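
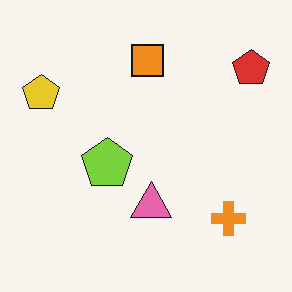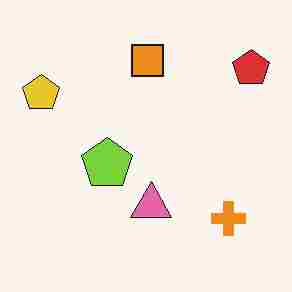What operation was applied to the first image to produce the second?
The second image is the first heavily JPEG-compressed with obvious blocking artifacts.

Blocky 8×8 compression artifacts appear around shape edges and the flat background shows ringing — characteristic JPEG degradation.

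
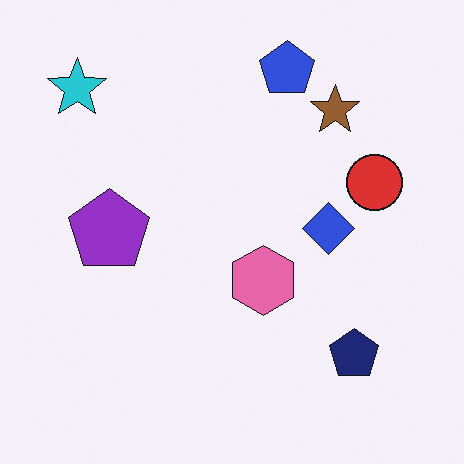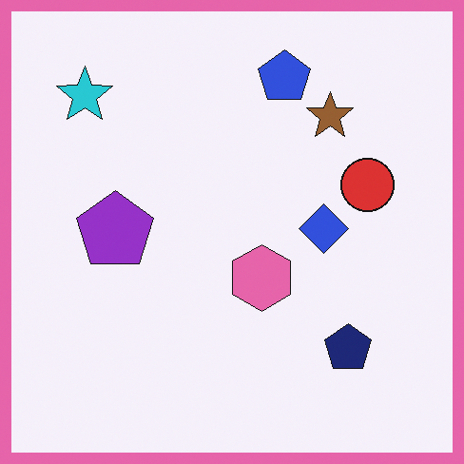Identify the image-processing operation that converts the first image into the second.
It was framed with a pink border.

A solid pink frame runs around the edge of the second image, with the content slightly shrunk inside it.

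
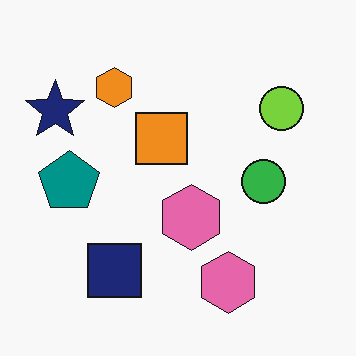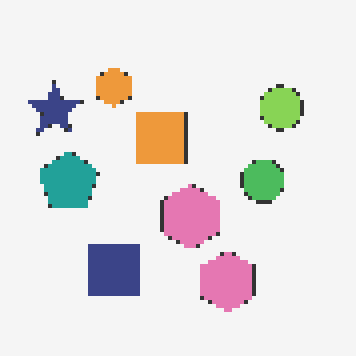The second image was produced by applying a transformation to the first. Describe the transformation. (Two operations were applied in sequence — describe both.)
This is the original image lightly pixelated (a mild mosaic effect), then given slightly reduced contrast.

Shapes are reduced to large square blocks; fine edges and outlines are lost — a downscale-then-upscale (mosaic) effect. Tones are pushed toward mid-grey across the whole image — a global contrast change.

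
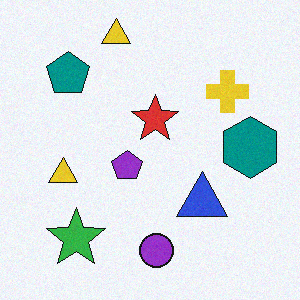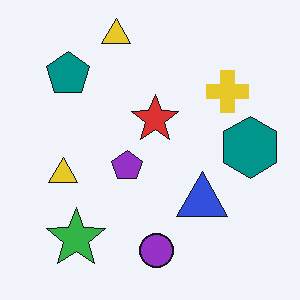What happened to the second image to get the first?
It was degraded with a light layer of grain.

Random speckle covers the whole image, including the flat background.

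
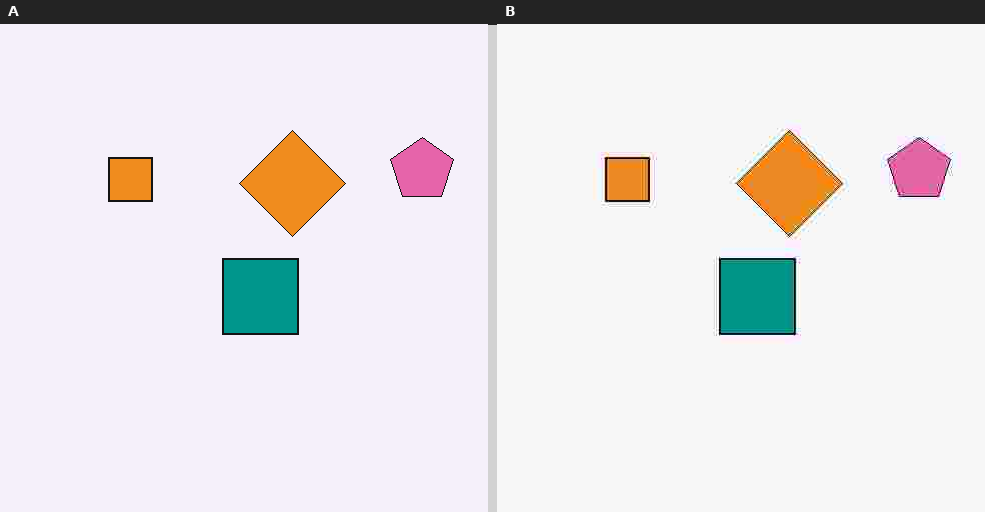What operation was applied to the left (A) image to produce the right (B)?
The image was degraded with heavy JPEG compression.

Blocky 8×8 compression artifacts appear around shape edges and the flat background shows ringing — characteristic JPEG degradation.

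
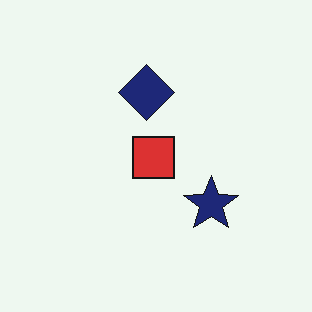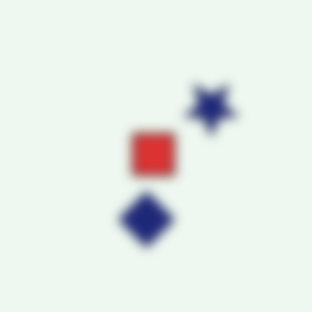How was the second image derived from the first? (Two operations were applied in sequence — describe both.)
Flipped vertically (top ↔ bottom), then heavily blurred.

The navy diamond is in the top of the first image and the bottom of the second — shapes on opposite sides of the horizontal midline have swapped in a mirror flip. Shape edges and outlines are uniformly softened across the whole image.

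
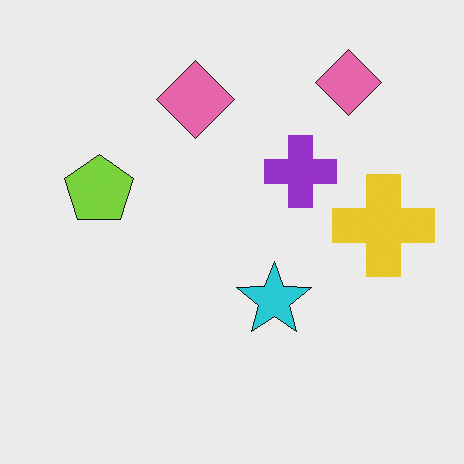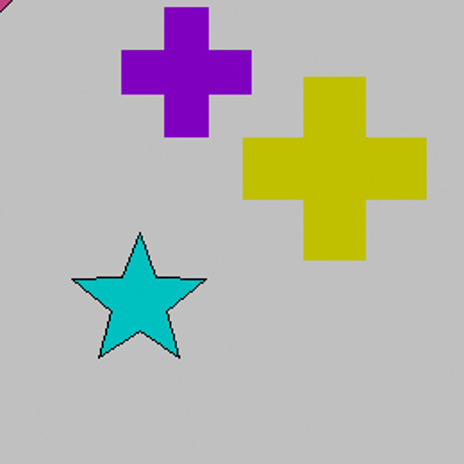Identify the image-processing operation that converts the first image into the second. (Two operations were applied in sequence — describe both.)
The second image is the first heavily posterized to just a handful of flat colors, then cropped to a noticeably smaller region and rescaled.

Each flat color has snapped to a coarser quantized level — most visibly, the near-white background has dropped to a flat grey. The visible shapes are larger and the field of view is narrower; shapes near the original edges may be partly or wholly outside the frame — a crop-and-rescale.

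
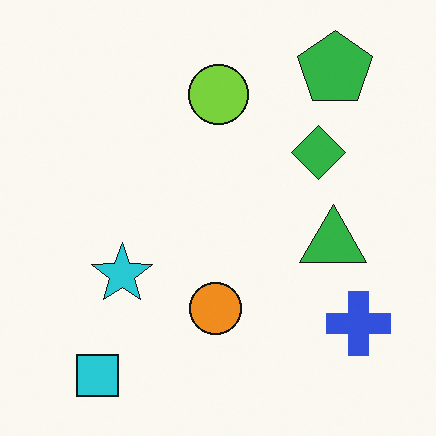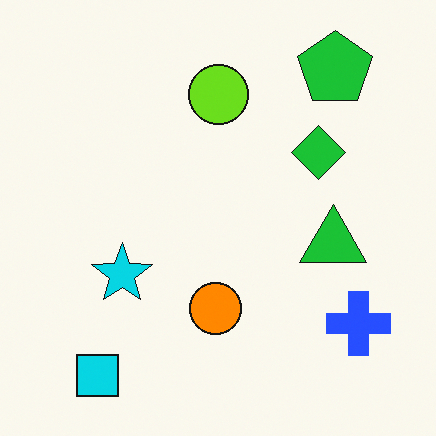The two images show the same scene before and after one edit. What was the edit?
The image was slightly oversaturated.

All colors are more vivid — a global saturation change.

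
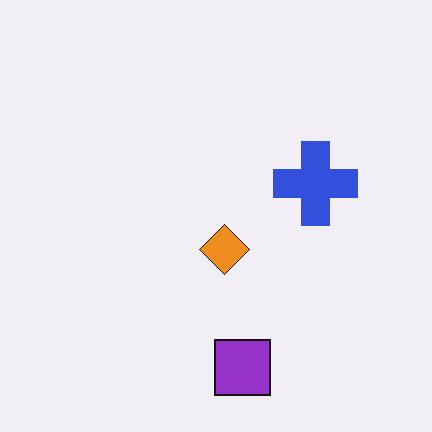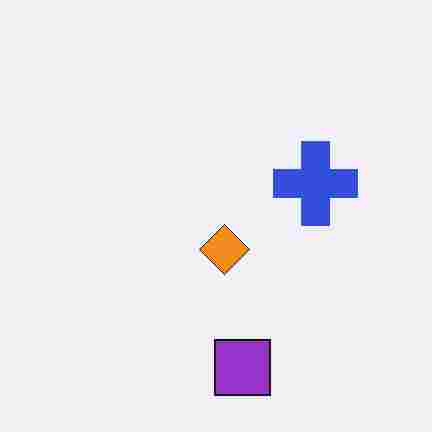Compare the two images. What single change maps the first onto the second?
It was heavily JPEG-compressed with obvious blocking artifacts.

Blocky 8×8 compression artifacts appear around shape edges and the flat background shows ringing — characteristic JPEG degradation.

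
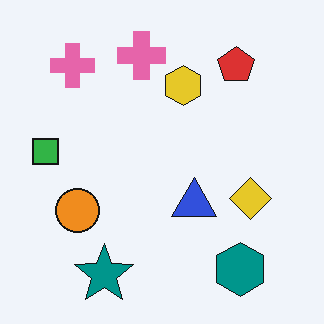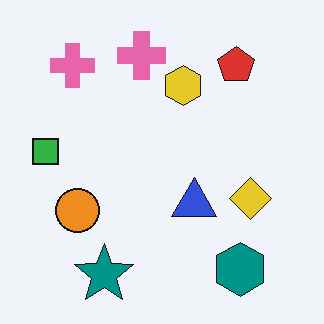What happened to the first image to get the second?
The image was given moderate JPEG compression.

Blocky 8×8 compression artifacts appear around shape edges and the flat background shows ringing — characteristic JPEG degradation.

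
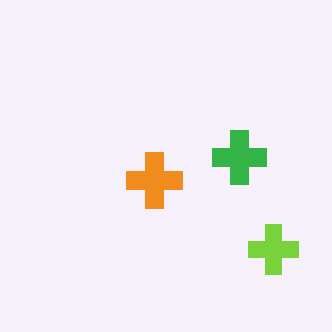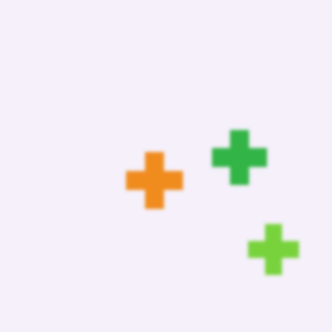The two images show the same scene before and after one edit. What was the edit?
The transformation is: slightly softened.

Shape edges and outlines are uniformly softened across the whole image.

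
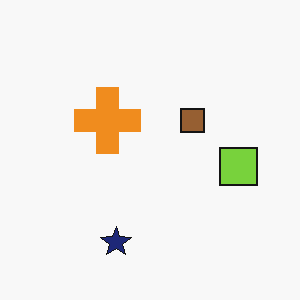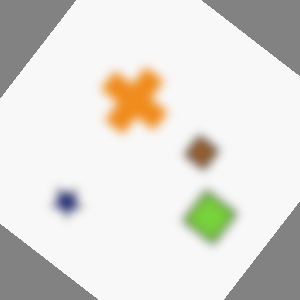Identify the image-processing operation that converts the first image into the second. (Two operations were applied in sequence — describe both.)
The second image is the first moderately blurred, then rotated clockwise by a large amount — several tens of degrees.

Shape edges and outlines are uniformly softened across the whole image. Every shape is tilted by the same angle and the image corners show triangular fill wedges — a whole-image rotation by a non-right angle.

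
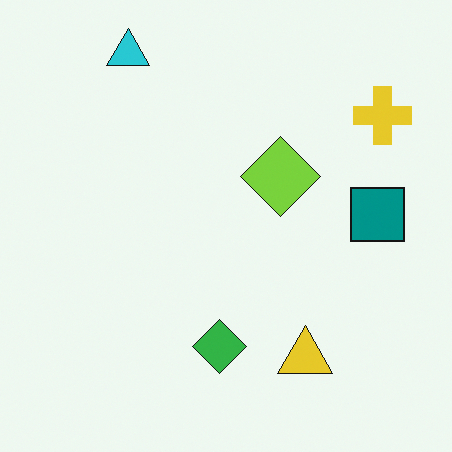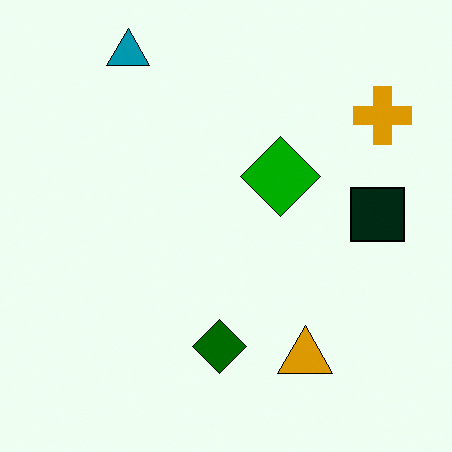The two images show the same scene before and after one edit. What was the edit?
This is the original image boosted in contrast.

Tones are pushed away from mid-grey across the whole image — a global contrast change.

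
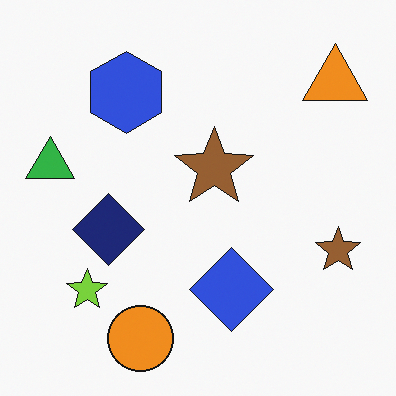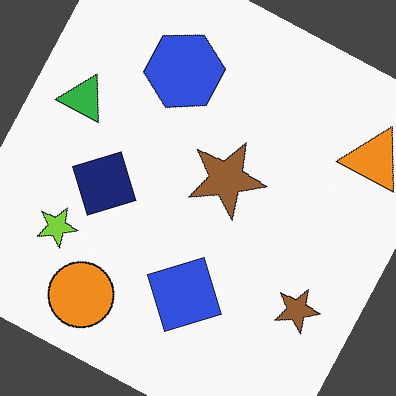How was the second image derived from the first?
Rotated clockwise by a clearly visible amount.

Every shape is tilted by the same angle and the image corners show triangular fill wedges — a whole-image rotation by a non-right angle.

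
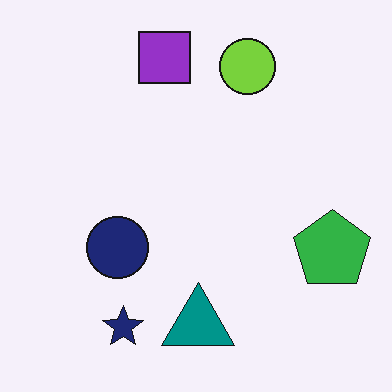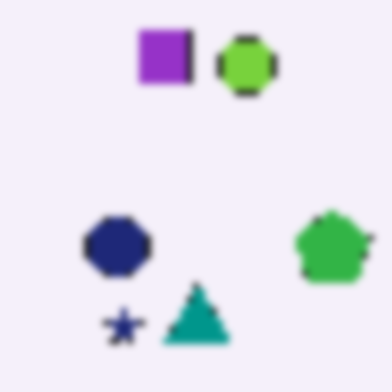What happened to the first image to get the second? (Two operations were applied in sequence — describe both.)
The image was pixelated into visible square blocks, then moderately blurred.

Shapes are reduced to large square blocks; fine edges and outlines are lost — a downscale-then-upscale (mosaic) effect. Shape edges and outlines are uniformly softened across the whole image.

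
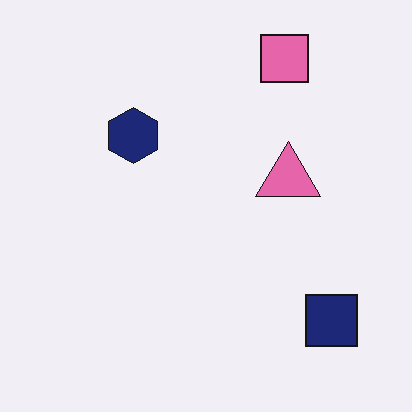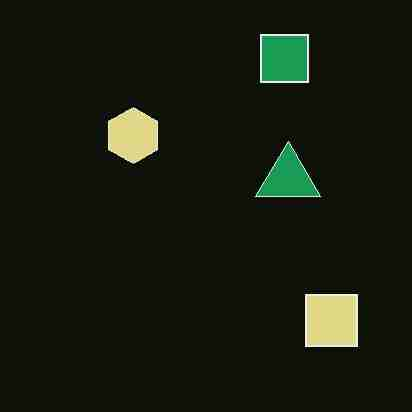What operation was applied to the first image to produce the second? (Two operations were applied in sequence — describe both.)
Color-inverted (negative), then degraded with heavy JPEG compression.

The light background has become dark and every shape's color is its complement — a photographic negative. Blocky 8×8 compression artifacts appear around shape edges and the flat background shows ringing — characteristic JPEG degradation.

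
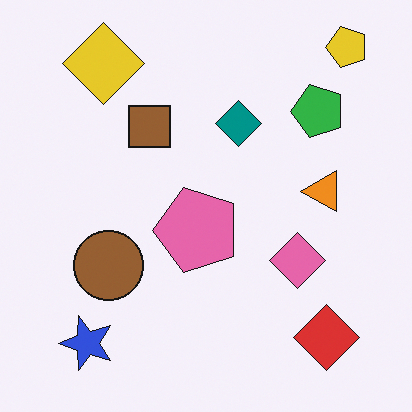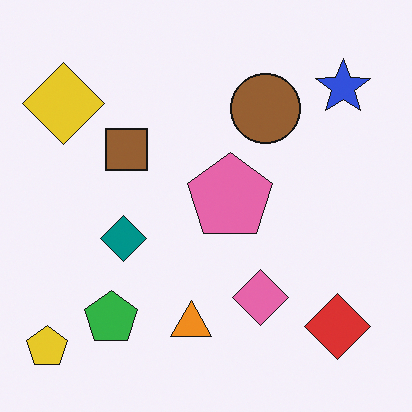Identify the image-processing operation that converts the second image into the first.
This is the original image transposed (reflected across the top-left ↔ bottom-right diagonal).

Shapes have swapped their row and column positions — what was in the top-right is now in the bottom-left — a diagonal reflection.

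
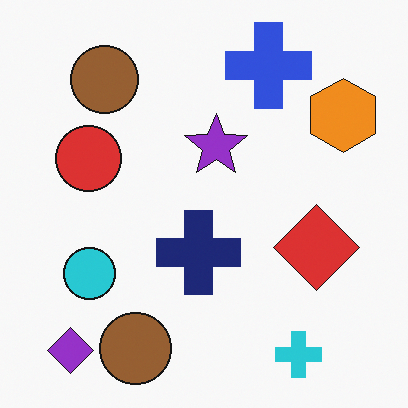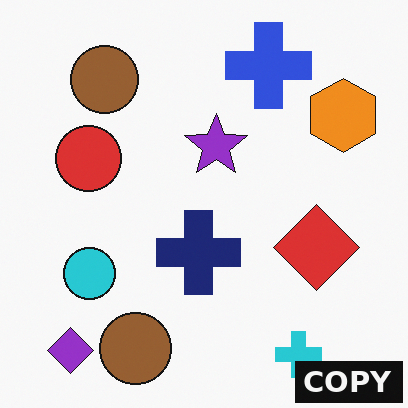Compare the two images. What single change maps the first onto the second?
The image was watermarked with the text "COPY" in the lower-right corner.

A dark label reading "COPY" appears in the lower-right corner.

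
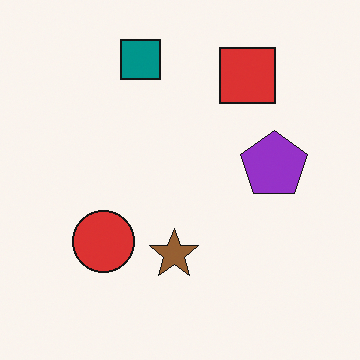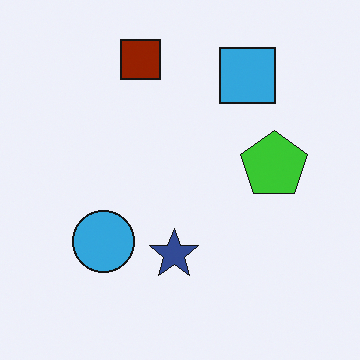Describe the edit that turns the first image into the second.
The second image is the first hue-shifted through roughly half the color wheel.

Every shape's color has rotated by the same amount around the hue wheel — a uniform hue shift.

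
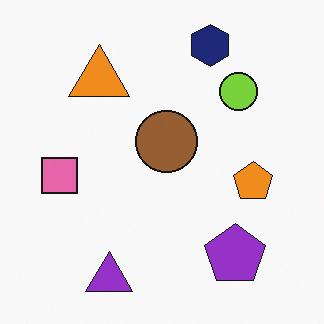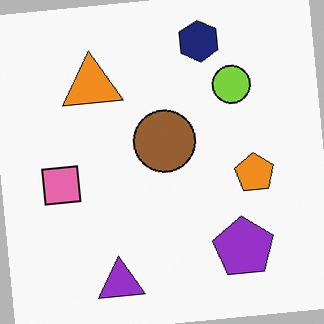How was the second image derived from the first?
It was rotated counter-clockwise by a slight angle.

Every shape is tilted by the same angle and the image corners show triangular fill wedges — a whole-image rotation by a non-right angle.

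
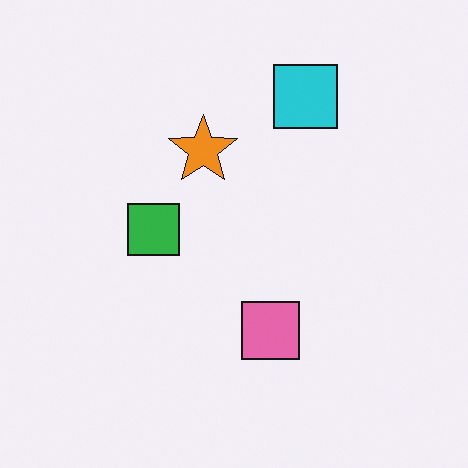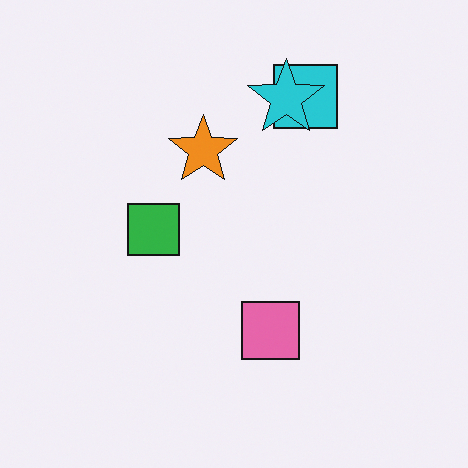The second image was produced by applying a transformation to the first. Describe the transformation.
The second image is the first overlaid with an additional cyan star.

A cyan star appears in the second image that is absent from the first.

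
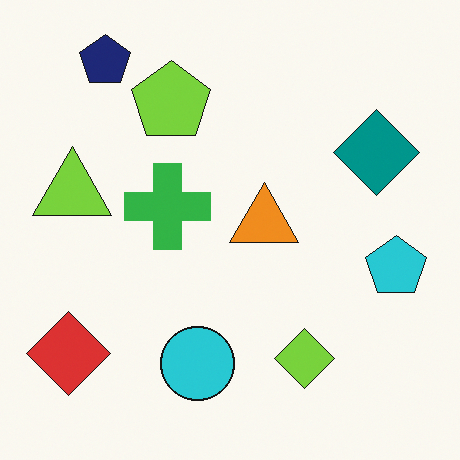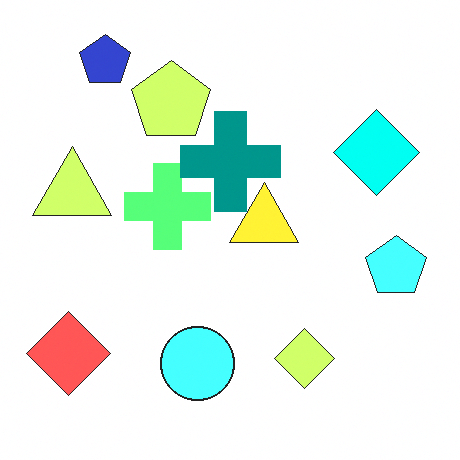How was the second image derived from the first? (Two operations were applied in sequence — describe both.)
The second image is the first substantially brightened, then overlaid with an additional teal cross.

Every pixel — background and shapes alike — is uniformly brightened. A teal cross appears in the second image that is absent from the first.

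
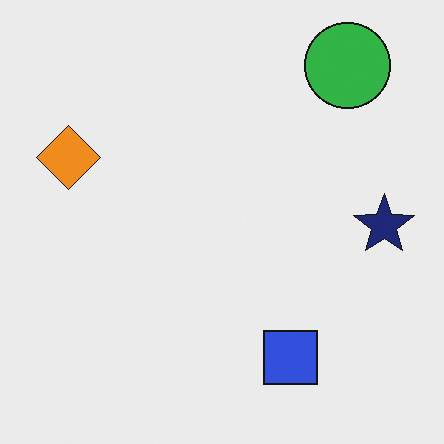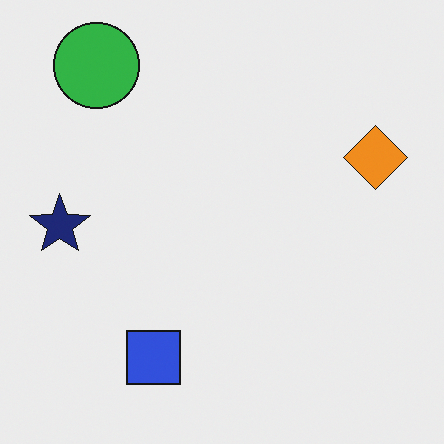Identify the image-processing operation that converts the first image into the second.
The transformation is: flipped horizontally (left ↔ right).

The navy star is in the right of the first image and the left of the second — shapes on opposite sides of the vertical midline have swapped in a mirror flip.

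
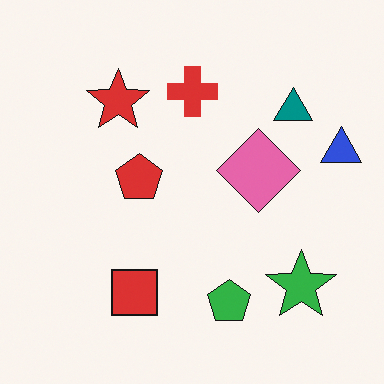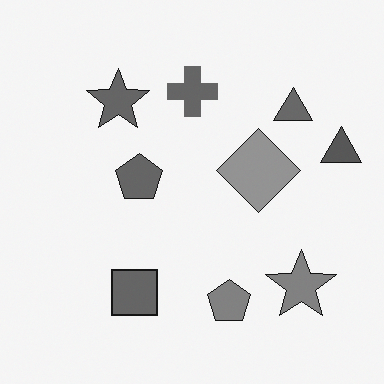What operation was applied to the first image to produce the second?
The second image is the first converted to grayscale.

All color is removed — every shape is now a shade of grey.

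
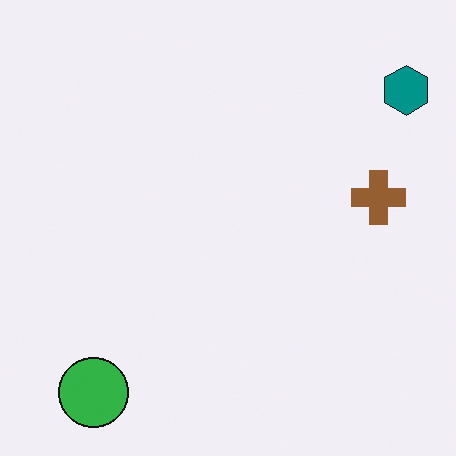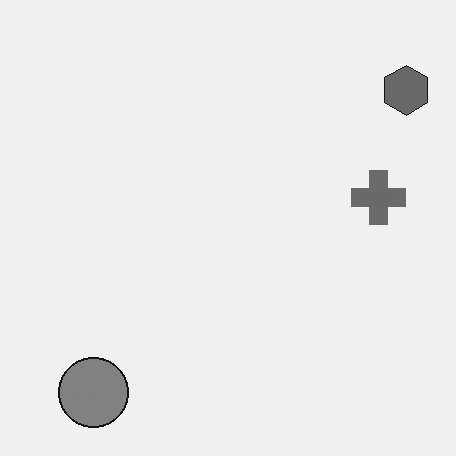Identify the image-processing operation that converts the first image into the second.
Converted to grayscale.

All color is removed — every shape is now a shade of grey.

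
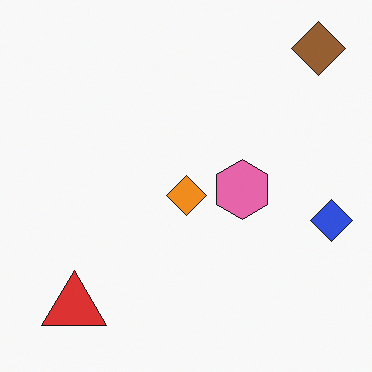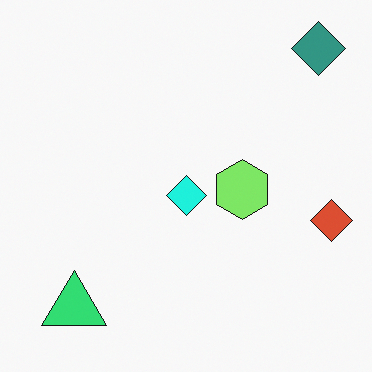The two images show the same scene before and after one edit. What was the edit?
This is the original image hue-shifted noticeably.

Every shape's color has rotated by the same amount around the hue wheel — a uniform hue shift.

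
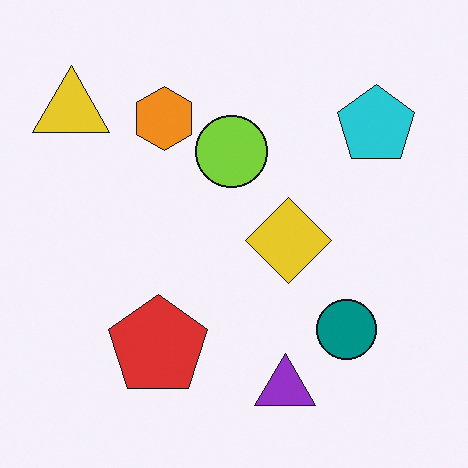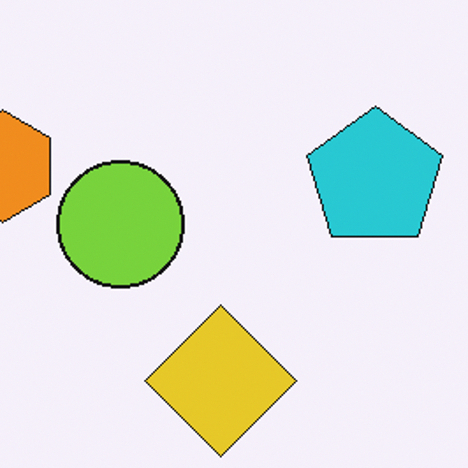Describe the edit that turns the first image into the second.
Cropped tightly and scaled back up.

The visible shapes are larger and the field of view is narrower; shapes near the original edges may be partly or wholly outside the frame — a crop-and-rescale.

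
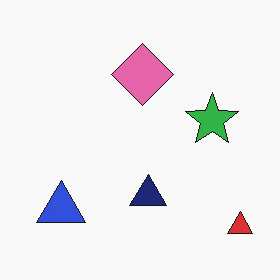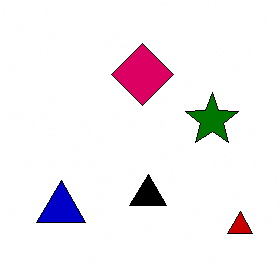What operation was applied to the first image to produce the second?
This is the original image boosted in contrast.

Tones are pushed away from mid-grey across the whole image — a global contrast change.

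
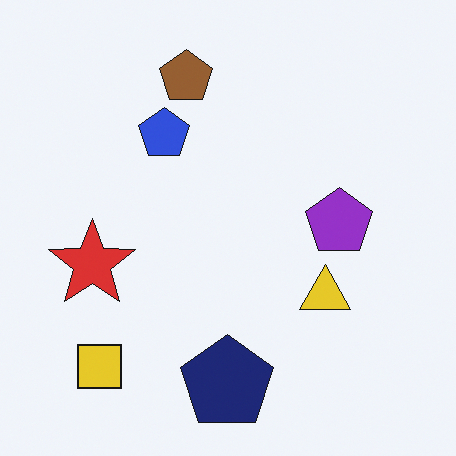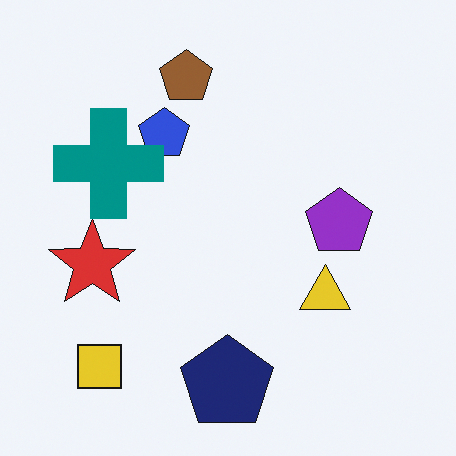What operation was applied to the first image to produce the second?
The second image is the first overlaid with an additional teal cross.

A teal cross appears in the second image that is absent from the first.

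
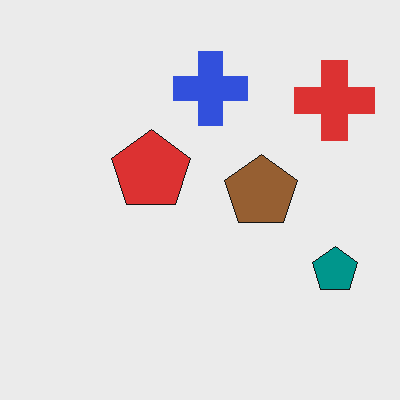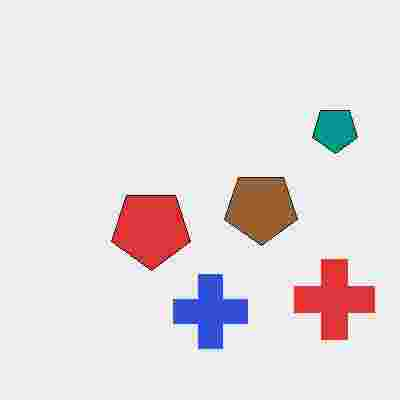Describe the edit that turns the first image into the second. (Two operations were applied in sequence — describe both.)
The image was heavily JPEG-compressed with obvious blocking artifacts, then flipped vertically (top ↔ bottom).

Blocky 8×8 compression artifacts appear around shape edges and the flat background shows ringing — characteristic JPEG degradation. The blue cross is in the top of the first image and the bottom of the second — shapes on opposite sides of the horizontal midline have swapped in a mirror flip.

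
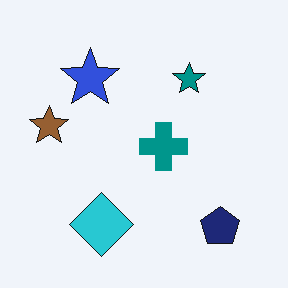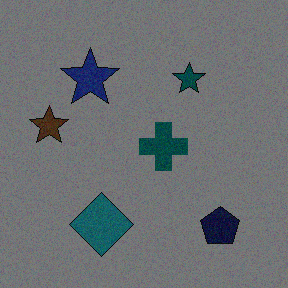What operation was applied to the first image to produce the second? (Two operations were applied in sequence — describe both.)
Degraded with visible gaussian noise, then darkened a lot.

Random speckle covers the whole image, including the flat background. Every pixel — background and shapes alike — is uniformly darkened.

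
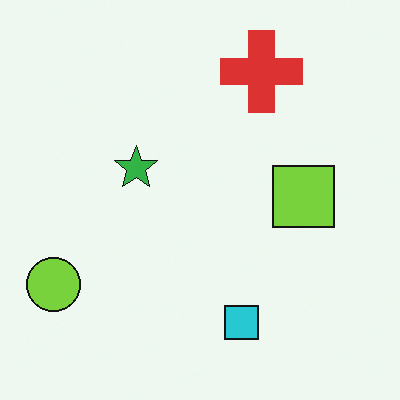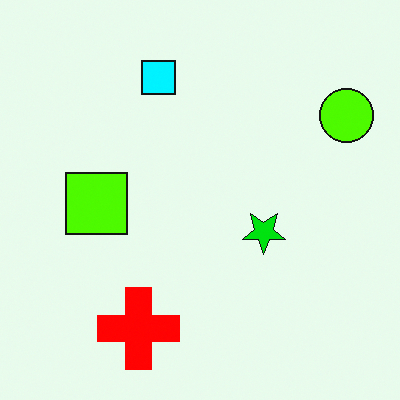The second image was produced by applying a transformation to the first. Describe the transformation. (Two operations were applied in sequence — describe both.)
It was heavily oversaturated, then rotated 180°.

All colors are more vivid — a global saturation change. The lime circle sits in the bottom-left of the first image and the top-right of the second — consistent with a whole-image 180° rotation.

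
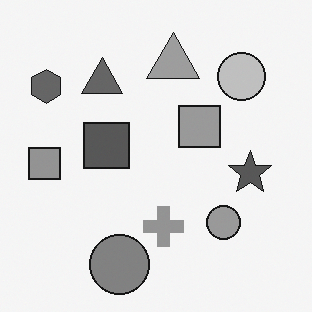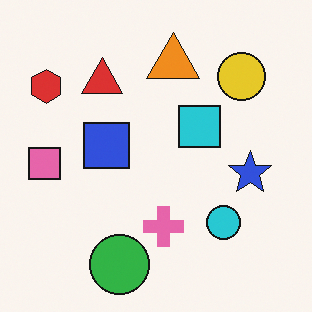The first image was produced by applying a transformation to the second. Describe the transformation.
It was converted to grayscale.

All color is removed — every shape is now a shade of grey.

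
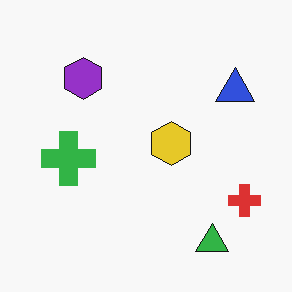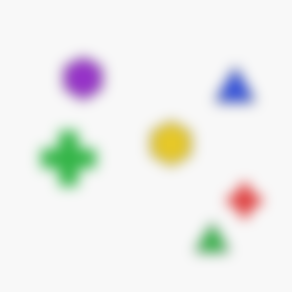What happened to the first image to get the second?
The second image is the first strongly gaussian-blurred.

Shape edges and outlines are uniformly softened across the whole image.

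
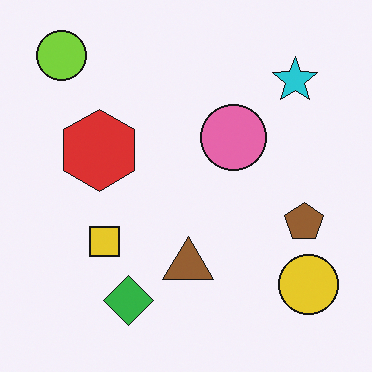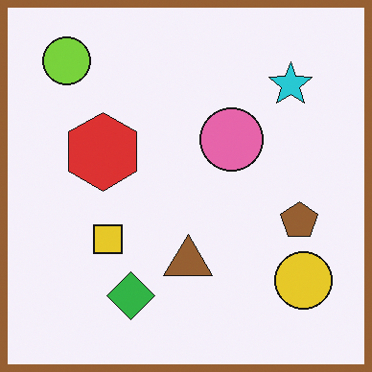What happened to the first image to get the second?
The transformation is: framed with a brown border.

A solid brown frame runs around the edge of the second image, with the content slightly shrunk inside it.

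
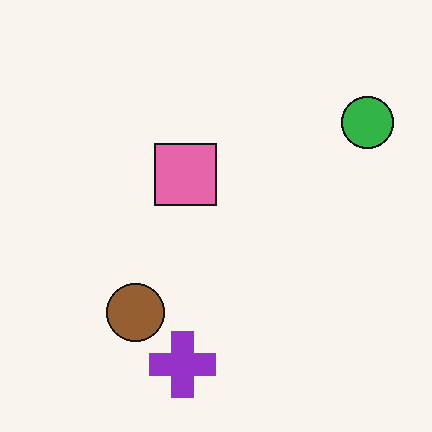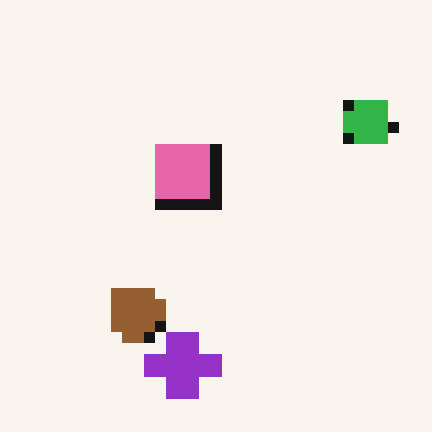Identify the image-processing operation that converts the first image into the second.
The second image is the first coarsely pixelated.

Shapes are reduced to large square blocks; fine edges and outlines are lost — a downscale-then-upscale (mosaic) effect.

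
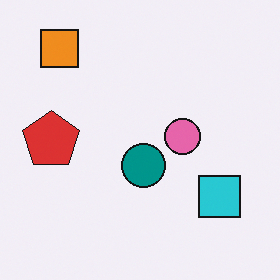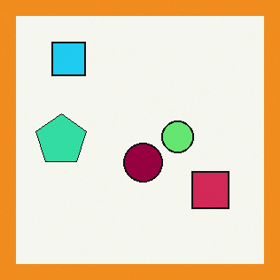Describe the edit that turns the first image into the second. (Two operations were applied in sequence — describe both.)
The second image is the first hue-shifted through roughly half the color wheel, then framed with a orange border.

Every shape's color has rotated by the same amount around the hue wheel — a uniform hue shift. A solid orange frame runs around the edge of the second image, with the content slightly shrunk inside it.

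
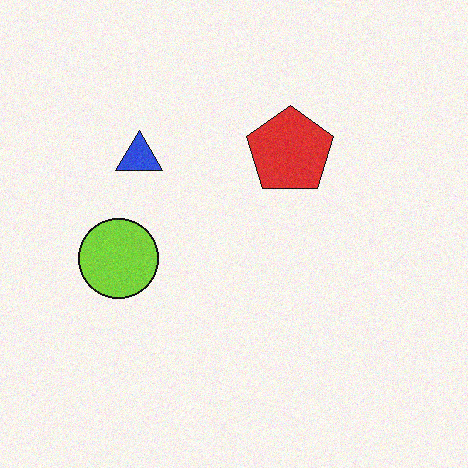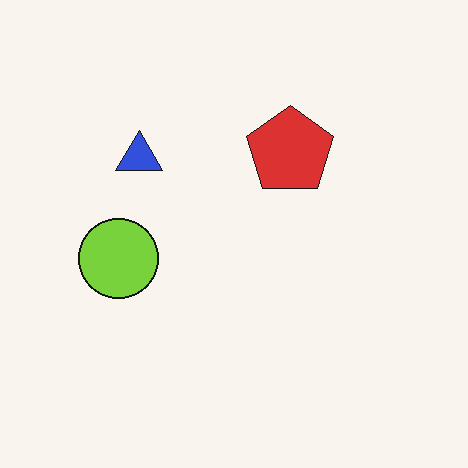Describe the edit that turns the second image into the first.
The image was degraded with a light layer of grain.

Random speckle covers the whole image, including the flat background.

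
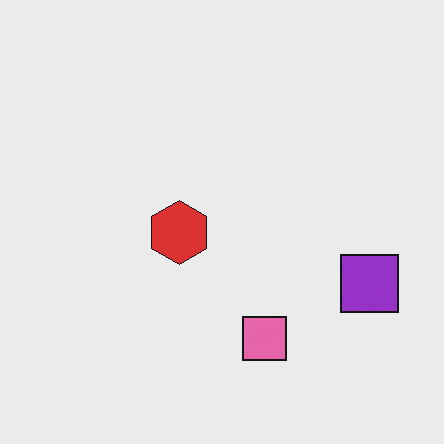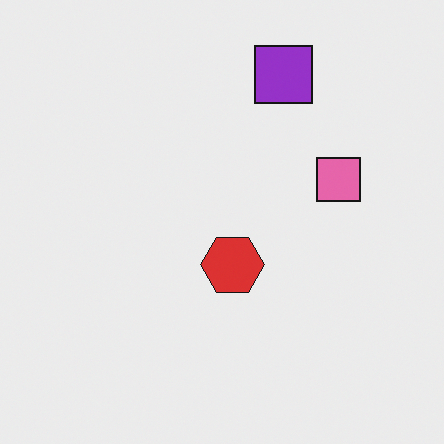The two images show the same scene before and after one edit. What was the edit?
The second image is the first rotated 90° counter-clockwise.

The purple square sits in the right of the first image and the top of the second — consistent with a whole-image 90° counter-clockwise rotation.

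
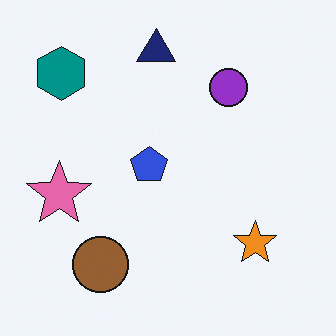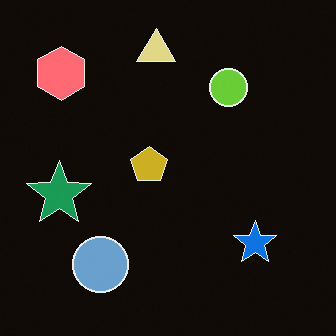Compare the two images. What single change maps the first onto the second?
Color-inverted (negative).

The light background has become dark and every shape's color is its complement — a photographic negative.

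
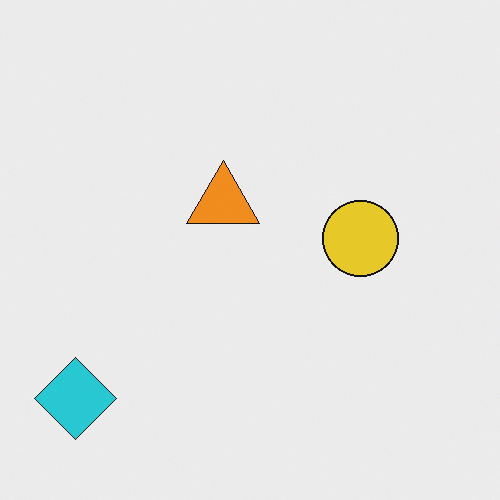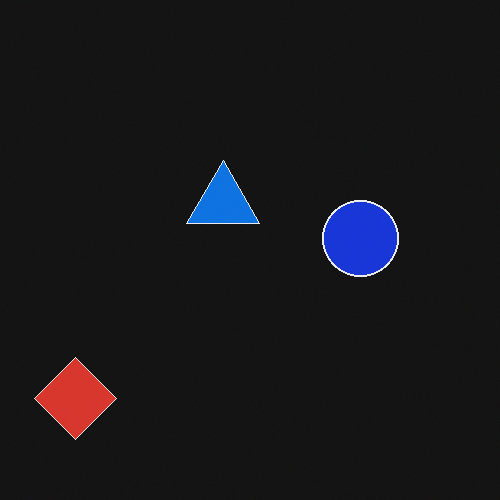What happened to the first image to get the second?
Color-inverted (negative).

The light background has become dark and every shape's color is its complement — a photographic negative.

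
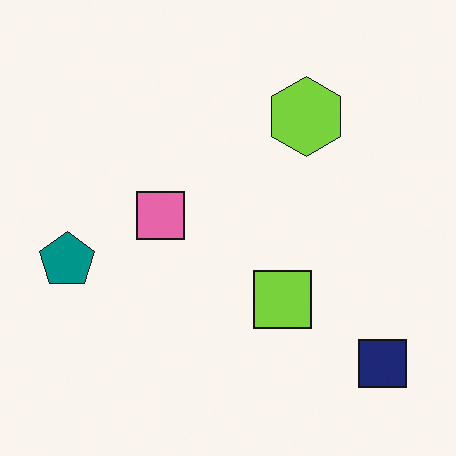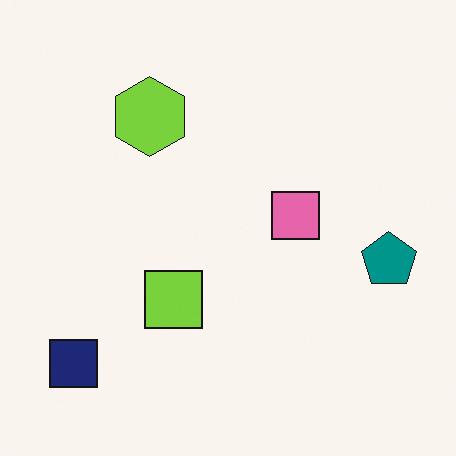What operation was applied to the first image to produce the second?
It was flipped horizontally (left ↔ right).

The teal pentagon is in the left of the first image and the right of the second — shapes on opposite sides of the vertical midline have swapped in a mirror flip.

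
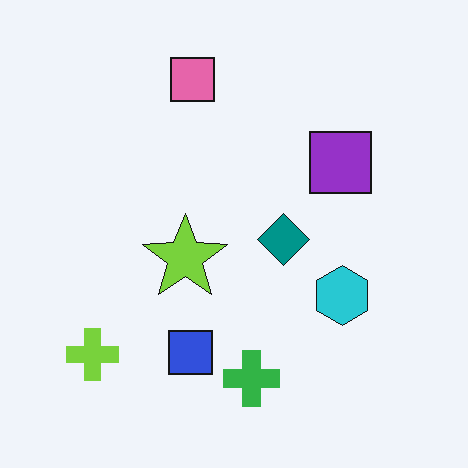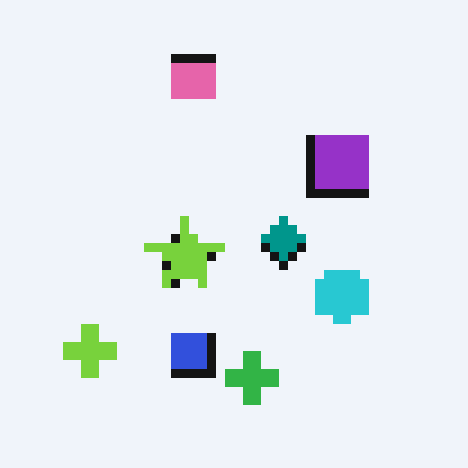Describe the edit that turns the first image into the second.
The transformation is: heavily pixelated into large blocks.

Shapes are reduced to large square blocks; fine edges and outlines are lost — a downscale-then-upscale (mosaic) effect.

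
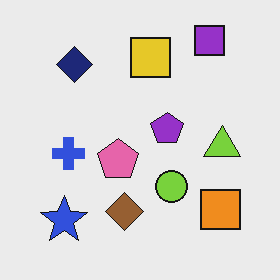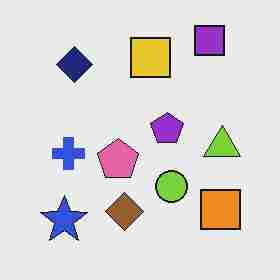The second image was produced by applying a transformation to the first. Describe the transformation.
It was heavily JPEG-compressed with obvious blocking artifacts.

Blocky 8×8 compression artifacts appear around shape edges and the flat background shows ringing — characteristic JPEG degradation.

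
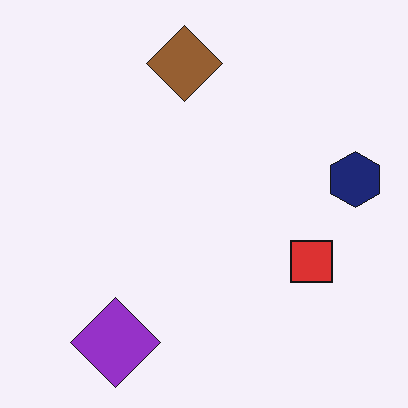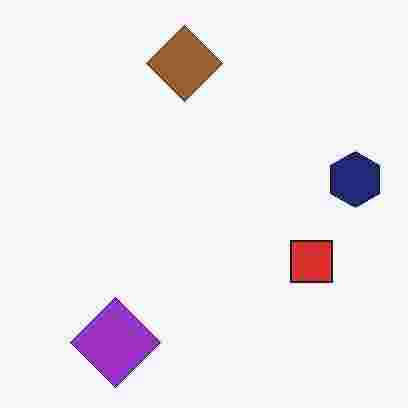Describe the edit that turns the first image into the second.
It was heavily JPEG-compressed with obvious blocking artifacts.

Blocky 8×8 compression artifacts appear around shape edges and the flat background shows ringing — characteristic JPEG degradation.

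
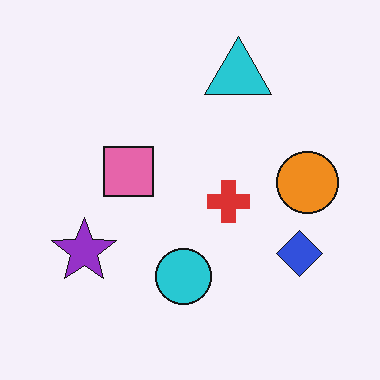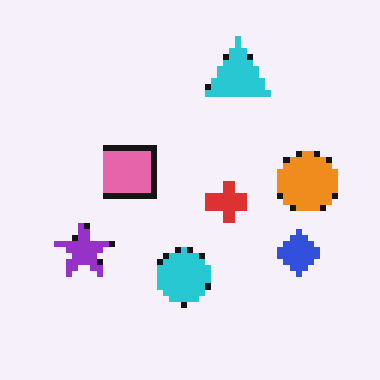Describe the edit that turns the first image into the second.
It was pixelated into visible square blocks.

Shapes are reduced to large square blocks; fine edges and outlines are lost — a downscale-then-upscale (mosaic) effect.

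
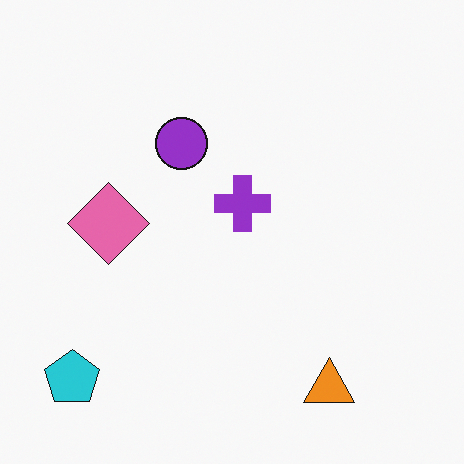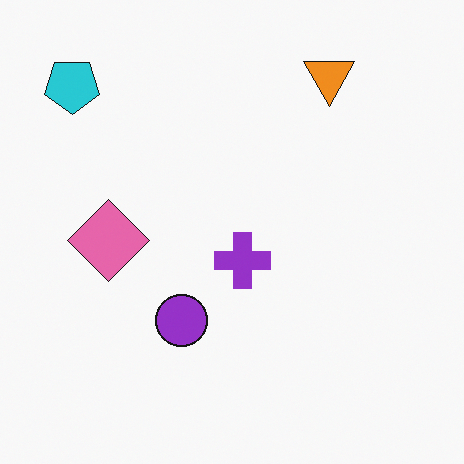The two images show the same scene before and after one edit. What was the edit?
The second image is the first flipped vertically (top ↔ bottom).

The orange triangle is in the bottom-right of the first image and the top-right of the second — shapes on opposite sides of the horizontal midline have swapped in a mirror flip.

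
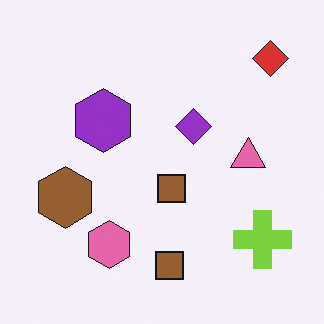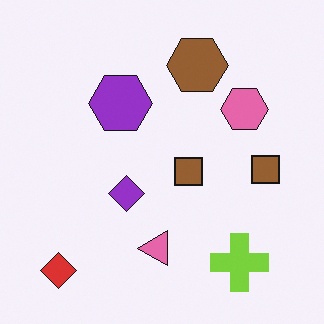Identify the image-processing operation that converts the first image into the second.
Transposed (reflected across the top-left ↔ bottom-right diagonal).

Shapes have swapped their row and column positions — what was in the top-right is now in the bottom-left — a diagonal reflection.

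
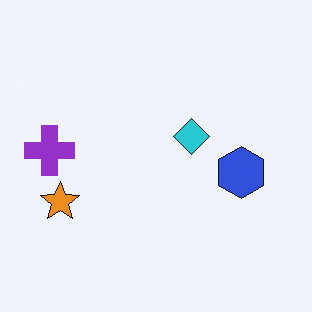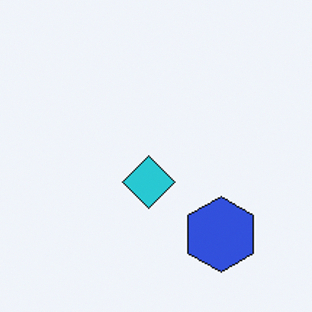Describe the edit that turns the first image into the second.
The second image is the first cropped slightly and scaled back up.

The visible shapes are larger and the field of view is narrower; shapes near the original edges may be partly or wholly outside the frame — a crop-and-rescale.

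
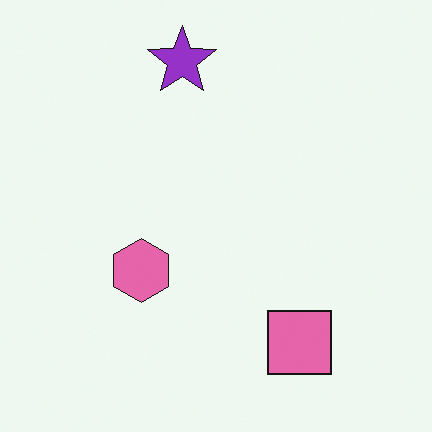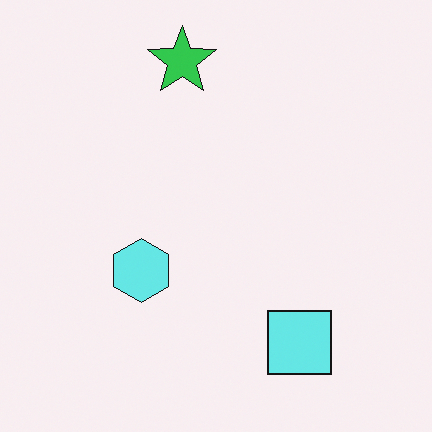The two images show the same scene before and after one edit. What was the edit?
It was hue-shifted by a large amount.

Every shape's color has rotated by the same amount around the hue wheel — a uniform hue shift.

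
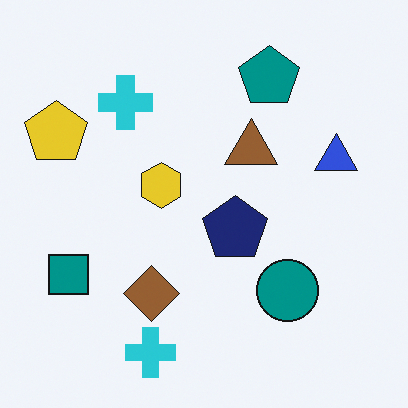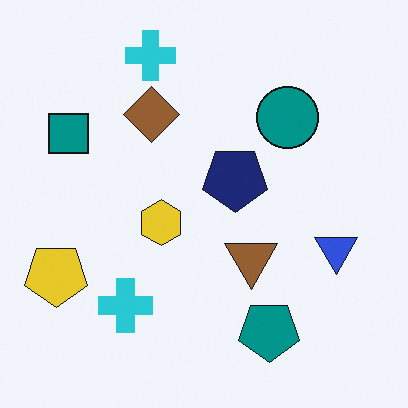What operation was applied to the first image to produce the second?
It was flipped vertically (top ↔ bottom).

The teal pentagon is in the top of the first image and the bottom of the second — shapes on opposite sides of the horizontal midline have swapped in a mirror flip.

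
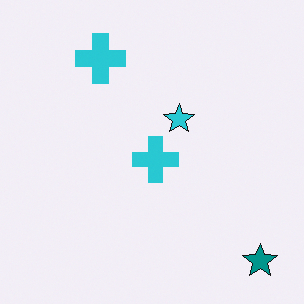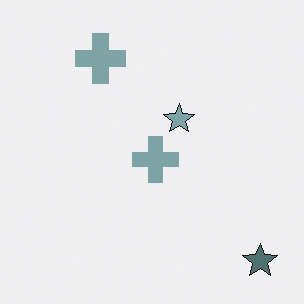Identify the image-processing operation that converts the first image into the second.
This is the original image made much more muted (saturation change).

All colors are more muted and greyish — a global saturation change.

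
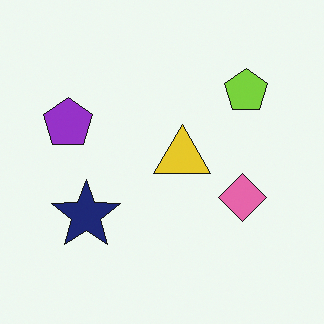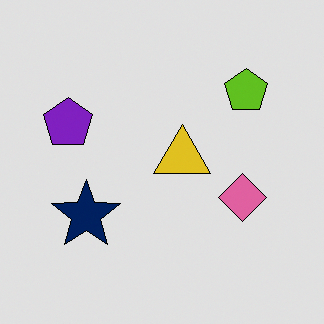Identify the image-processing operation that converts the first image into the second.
This is the original image moderately posterized.

Each flat color has snapped to a coarser quantized level — most visibly, the near-white background has dropped to a flat grey.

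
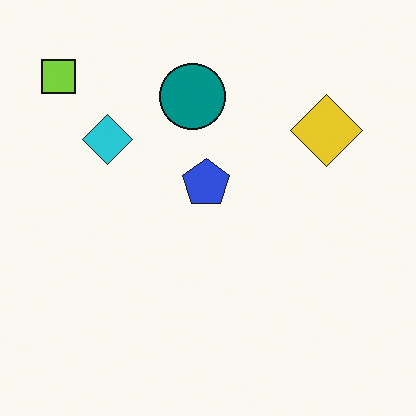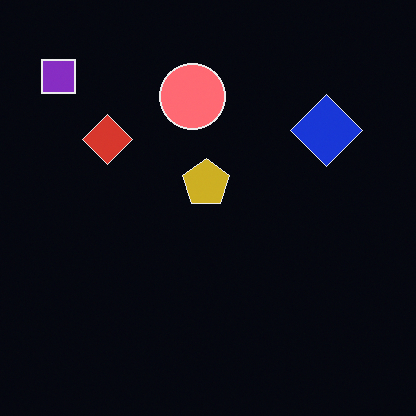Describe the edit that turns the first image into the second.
Color-inverted (negative).

The light background has become dark and every shape's color is its complement — a photographic negative.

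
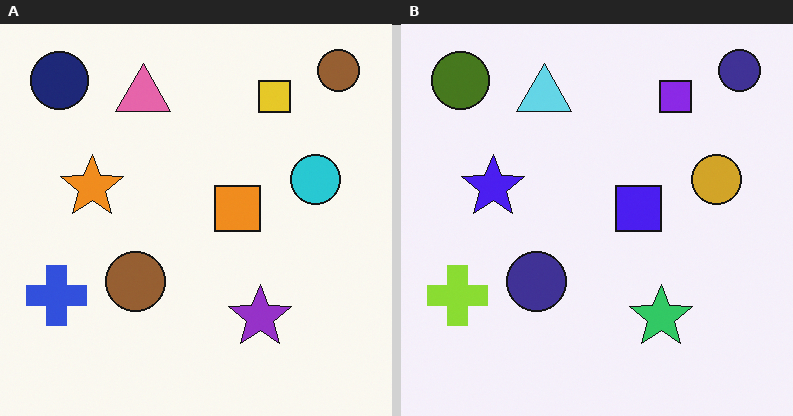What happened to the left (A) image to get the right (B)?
The image was hue-shifted through roughly half the color wheel.

Every shape's color has rotated by the same amount around the hue wheel — a uniform hue shift.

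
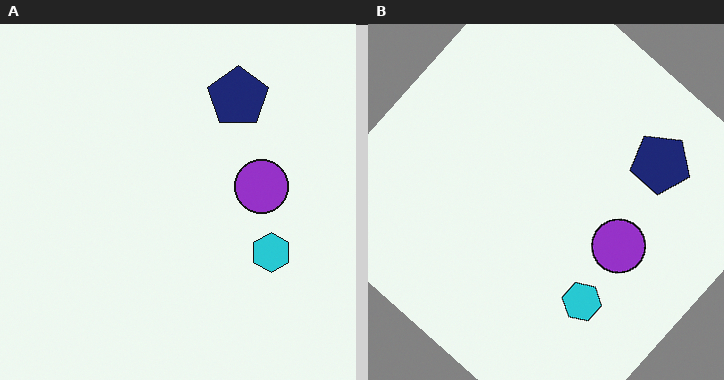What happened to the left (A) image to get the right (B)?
The image was rotated clockwise by a large amount — several tens of degrees.

Every shape is tilted by the same angle and the image corners show triangular fill wedges — a whole-image rotation by a non-right angle.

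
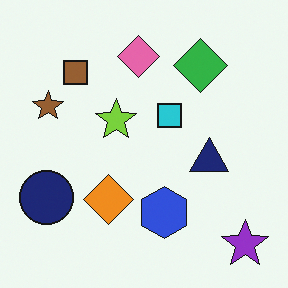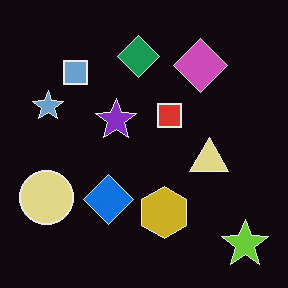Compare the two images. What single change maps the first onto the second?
Color-inverted (negative).

The light background has become dark and every shape's color is its complement — a photographic negative.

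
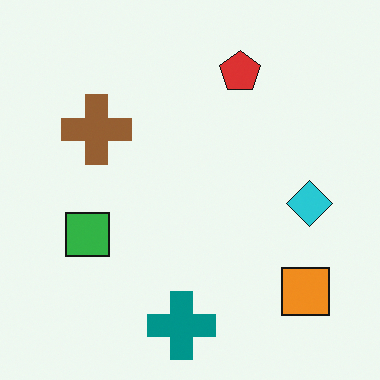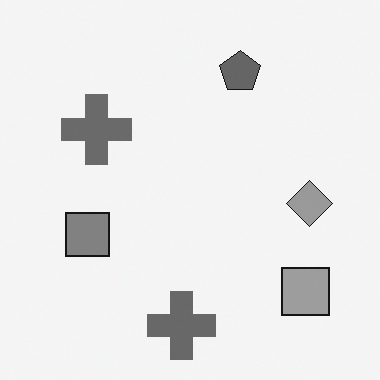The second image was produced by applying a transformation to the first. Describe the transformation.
The image was converted to grayscale.

All color is removed — every shape is now a shade of grey.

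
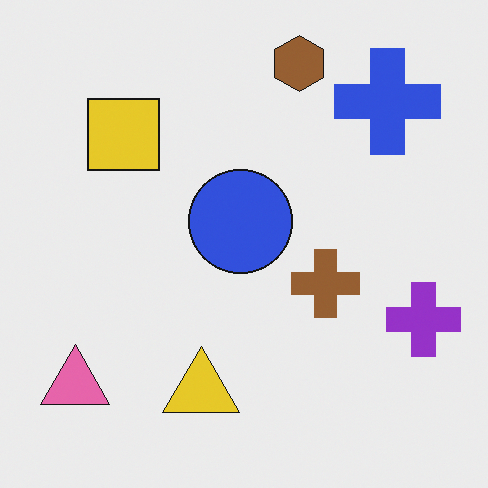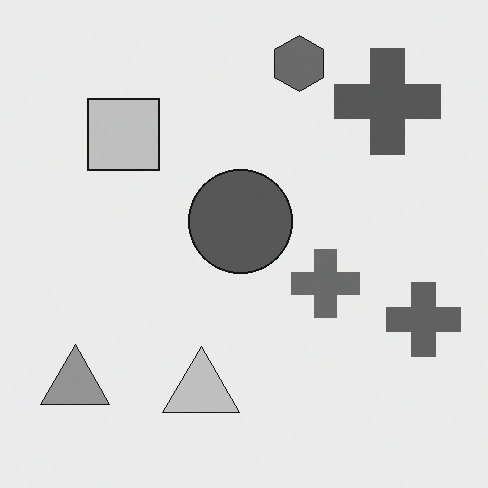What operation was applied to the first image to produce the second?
The second image is the first converted to grayscale.

All color is removed — every shape is now a shade of grey.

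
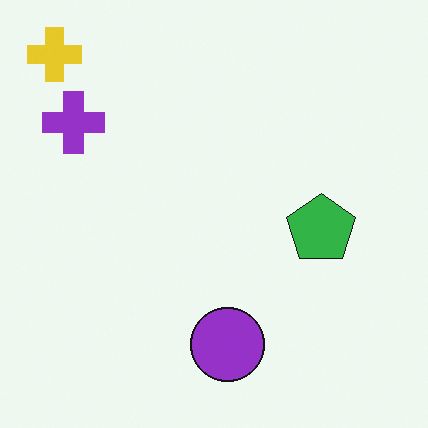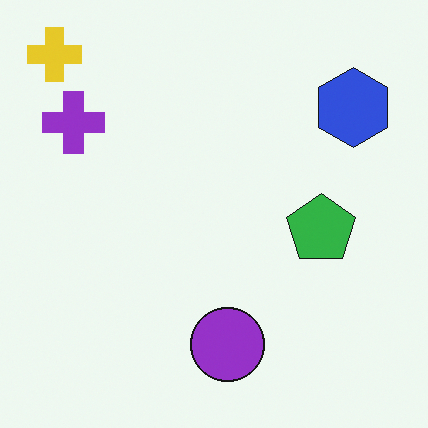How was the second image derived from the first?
The image was overlaid with an additional blue hexagon.

A blue hexagon appears in the second image that is absent from the first.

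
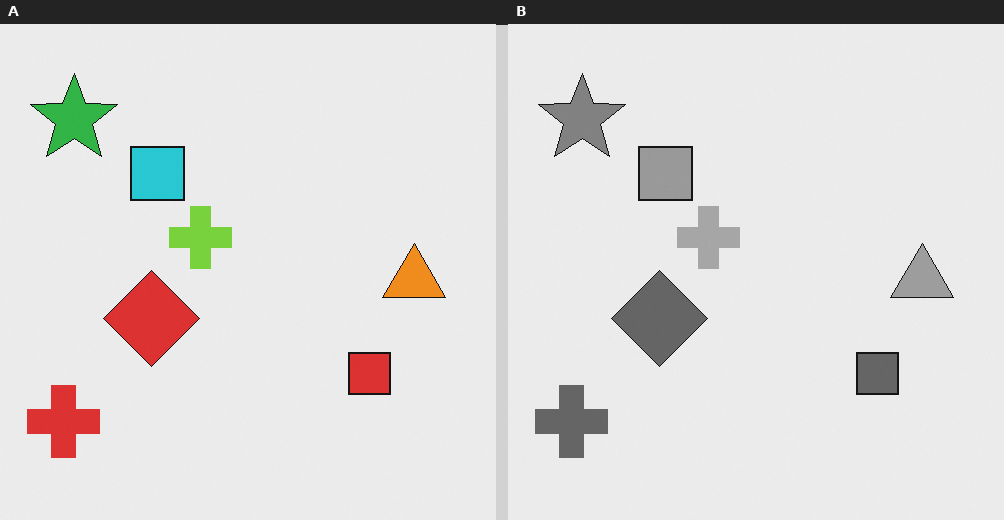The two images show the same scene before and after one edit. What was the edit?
Converted to grayscale.

All color is removed — every shape is now a shade of grey.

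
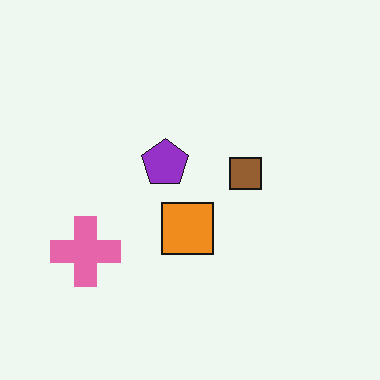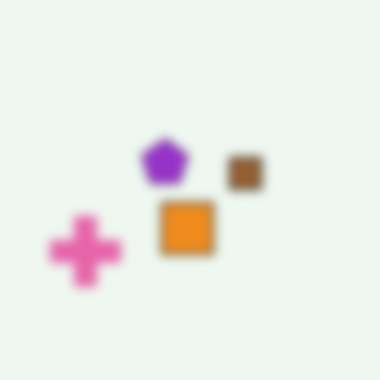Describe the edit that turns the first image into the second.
The transformation is: strongly gaussian-blurred.

Shape edges and outlines are uniformly softened across the whole image.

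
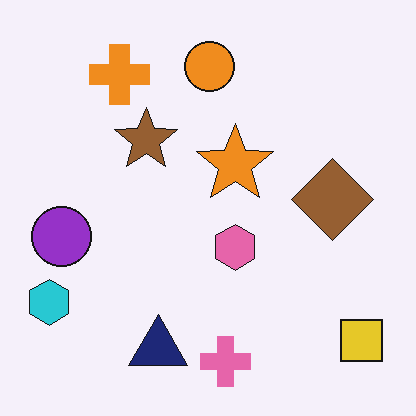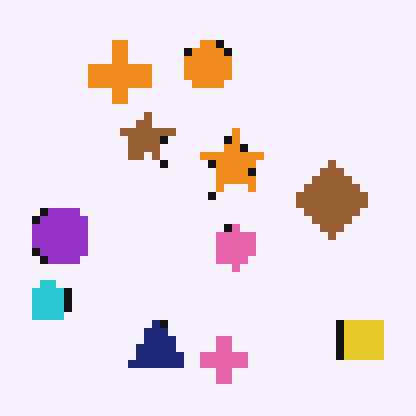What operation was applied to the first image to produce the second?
This is the original image moderately pixelated.

Shapes are reduced to large square blocks; fine edges and outlines are lost — a downscale-then-upscale (mosaic) effect.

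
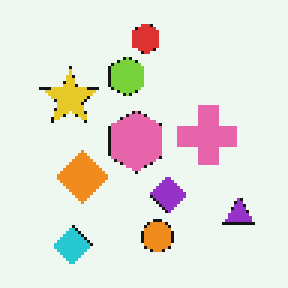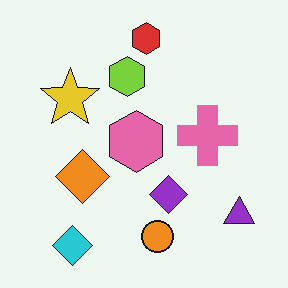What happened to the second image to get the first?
The transformation is: mildly pixelated.

Shapes are reduced to large square blocks; fine edges and outlines are lost — a downscale-then-upscale (mosaic) effect.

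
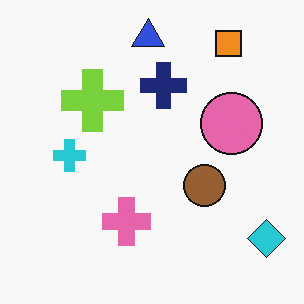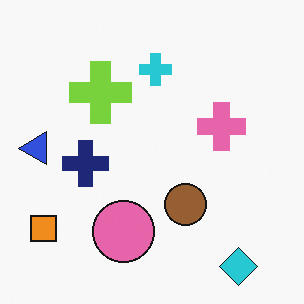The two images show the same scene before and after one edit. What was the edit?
Transposed (reflected across the top-left ↔ bottom-right diagonal).

Shapes have swapped their row and column positions — what was in the top-right is now in the bottom-left — a diagonal reflection.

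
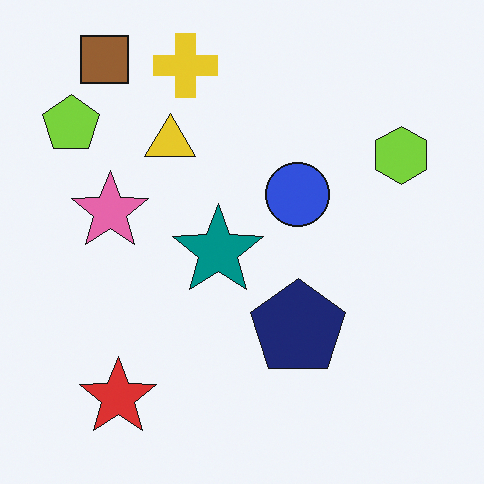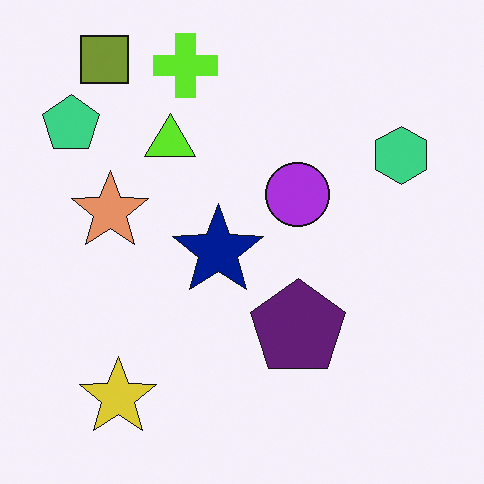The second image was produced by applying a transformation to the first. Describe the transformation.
The second image is the first hue-shifted slightly.

Every shape's color has rotated by the same amount around the hue wheel — a uniform hue shift.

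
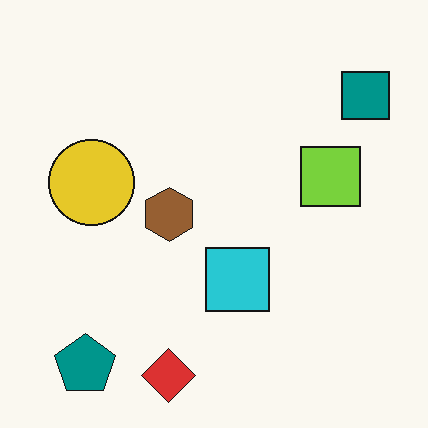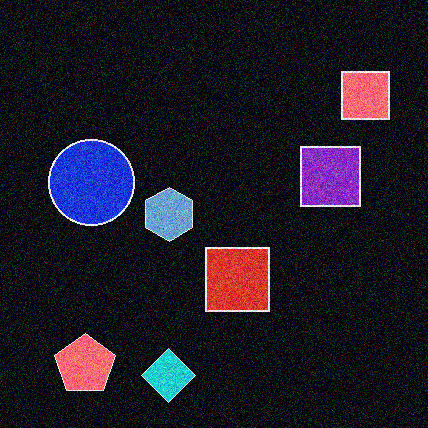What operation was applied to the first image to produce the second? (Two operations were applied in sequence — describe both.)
The second image is the first color-inverted (negative), then degraded with heavy additive noise.

The light background has become dark and every shape's color is its complement — a photographic negative. Random speckle covers the whole image, including the flat background.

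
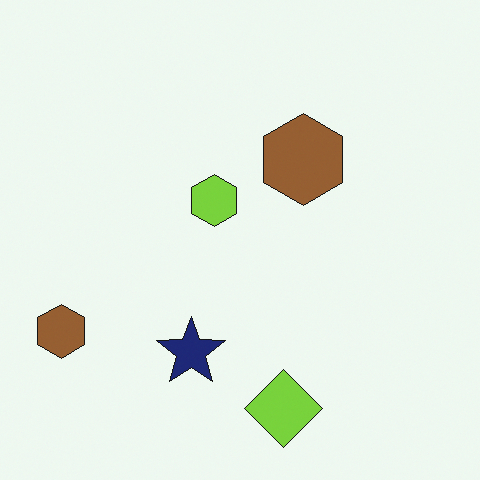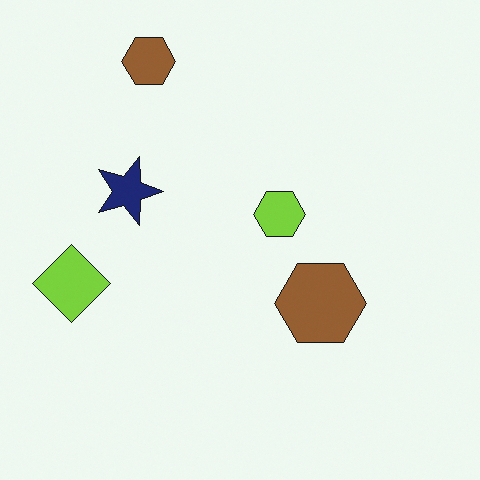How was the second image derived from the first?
Rotated 90° clockwise.

The lime diamond sits in the bottom of the first image and the left of the second — consistent with a whole-image 90° clockwise rotation.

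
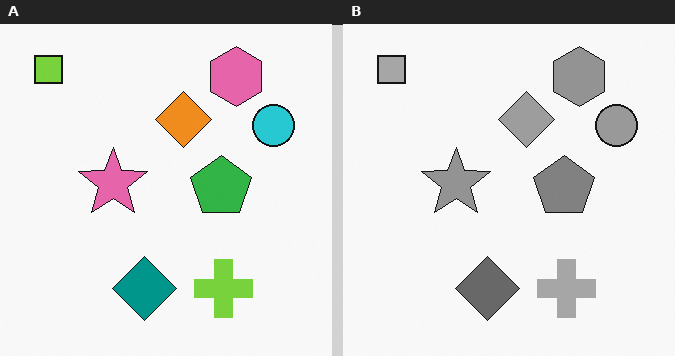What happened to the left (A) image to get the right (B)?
It was converted to grayscale.

All color is removed — every shape is now a shade of grey.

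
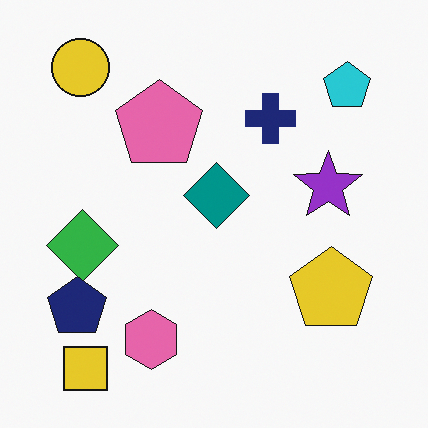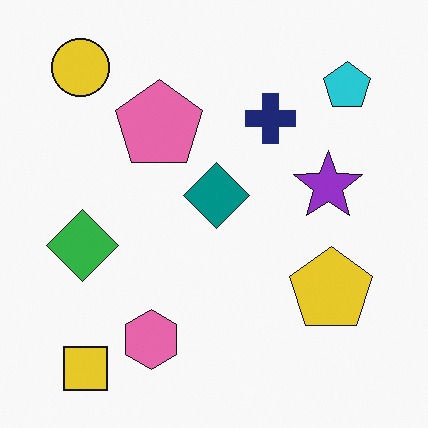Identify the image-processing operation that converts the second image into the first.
This is the original image overlaid with an additional navy pentagon.

A navy pentagon appears in the first image that is absent from the second.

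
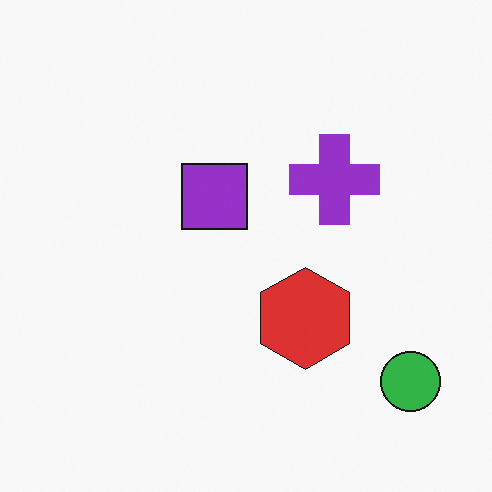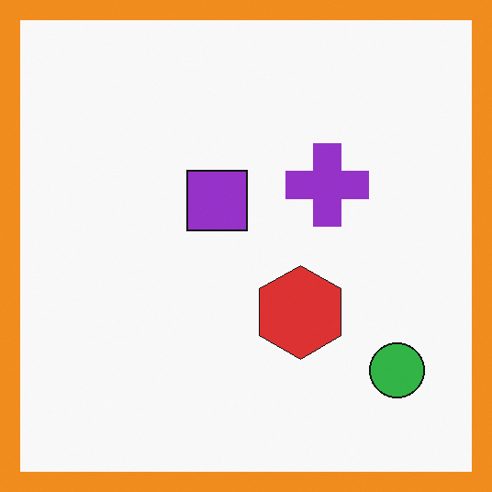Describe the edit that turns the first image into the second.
The image was framed with a orange border.

A solid orange frame runs around the edge of the second image, with the content slightly shrunk inside it.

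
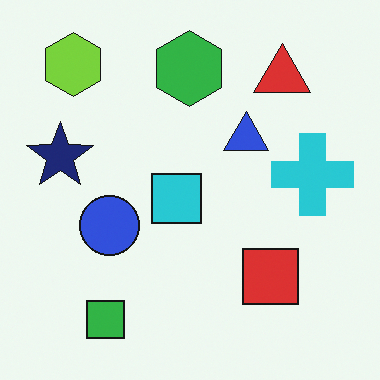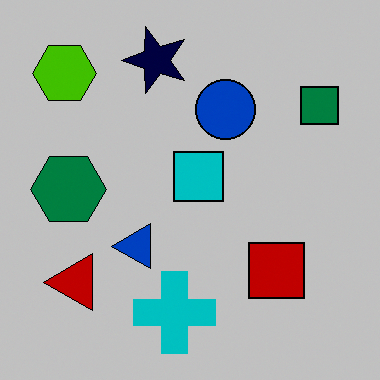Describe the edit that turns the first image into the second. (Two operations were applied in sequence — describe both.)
Heavily posterized to just a handful of flat colors, then transposed (reflected across the top-left ↔ bottom-right diagonal).

Each flat color has snapped to a coarser quantized level — most visibly, the near-white background has dropped to a flat grey. Shapes have swapped their row and column positions — what was in the top-right is now in the bottom-left — a diagonal reflection.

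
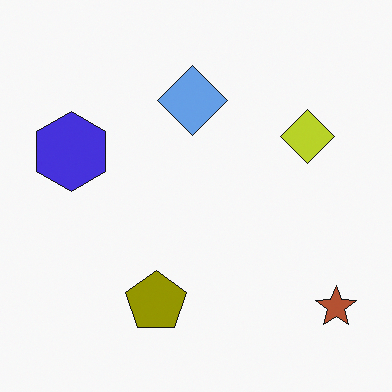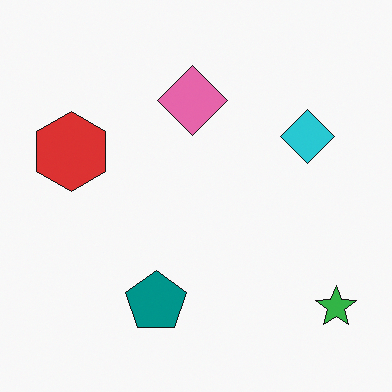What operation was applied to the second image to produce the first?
The first image is the second hue-shifted by a large amount.

Every shape's color has rotated by the same amount around the hue wheel — a uniform hue shift.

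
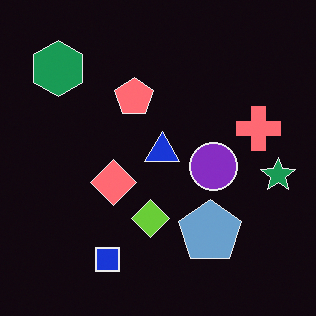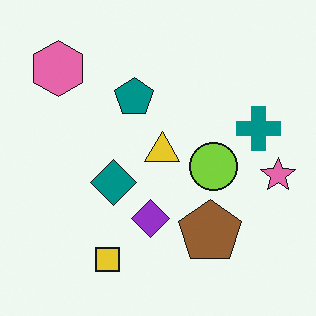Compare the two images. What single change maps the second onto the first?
The image was color-inverted (negative).

The light background has become dark and every shape's color is its complement — a photographic negative.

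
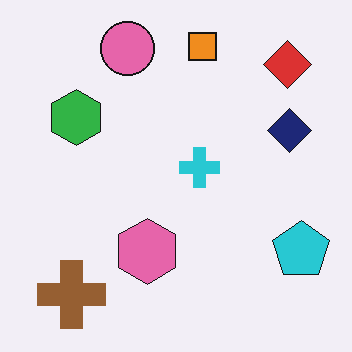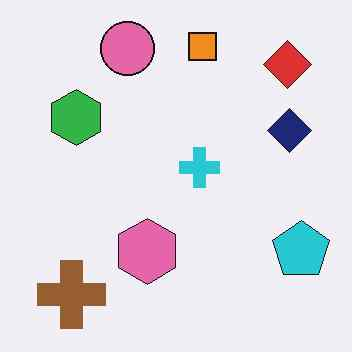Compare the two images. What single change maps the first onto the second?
It was given moderate JPEG compression.

Blocky 8×8 compression artifacts appear around shape edges and the flat background shows ringing — characteristic JPEG degradation.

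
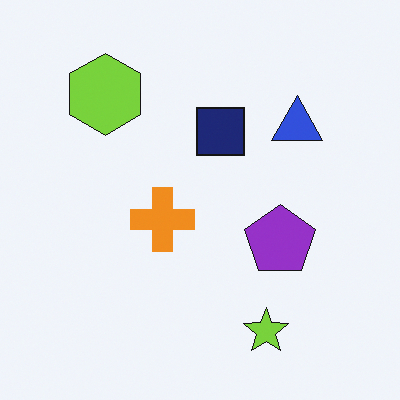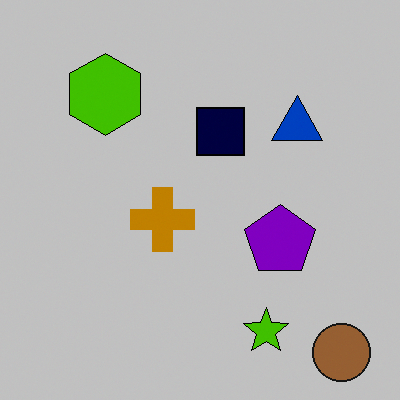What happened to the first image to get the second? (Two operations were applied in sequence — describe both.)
The image was aggressively posterized, then overlaid with an additional brown circle.

Each flat color has snapped to a coarser quantized level — most visibly, the near-white background has dropped to a flat grey. A brown circle appears in the second image that is absent from the first.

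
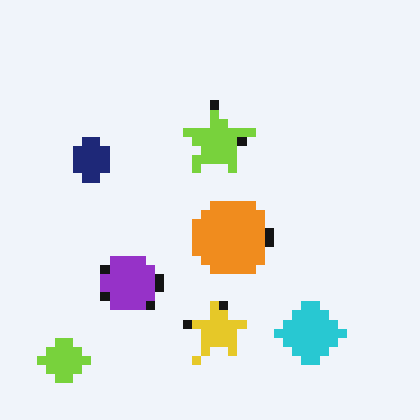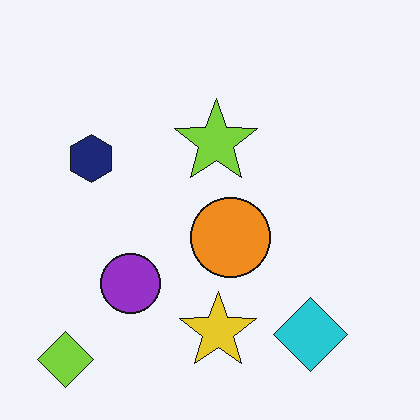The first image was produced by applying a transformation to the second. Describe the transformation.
This is the original image heavily pixelated into large blocks.

Shapes are reduced to large square blocks; fine edges and outlines are lost — a downscale-then-upscale (mosaic) effect.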